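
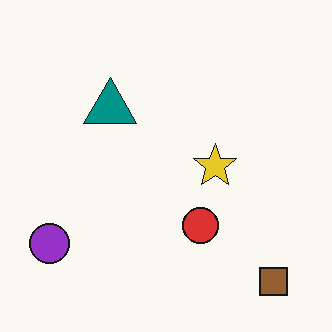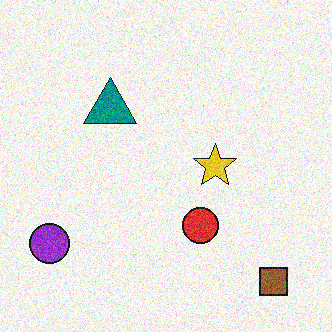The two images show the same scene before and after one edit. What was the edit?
This is the original image degraded with moderate additive noise.

Random speckle covers the whole image, including the flat background.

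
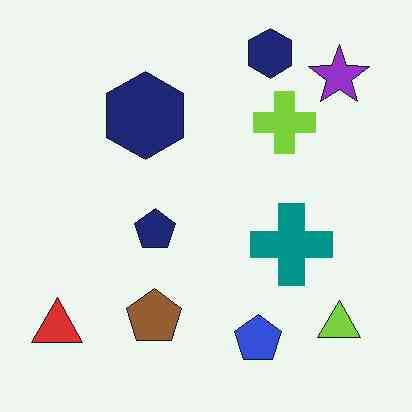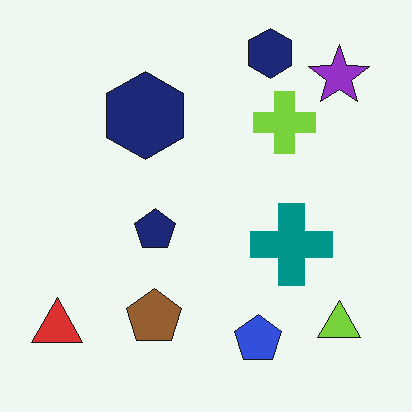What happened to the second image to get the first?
Given moderate JPEG compression.

Blocky 8×8 compression artifacts appear around shape edges and the flat background shows ringing — characteristic JPEG degradation.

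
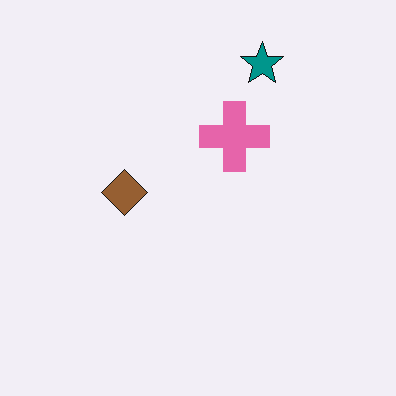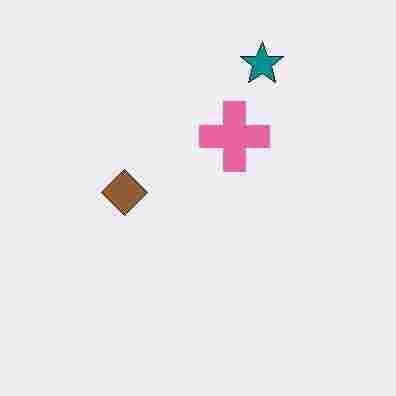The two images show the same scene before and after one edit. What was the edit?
The second image is the first degraded with heavy JPEG compression.

Blocky 8×8 compression artifacts appear around shape edges and the flat background shows ringing — characteristic JPEG degradation.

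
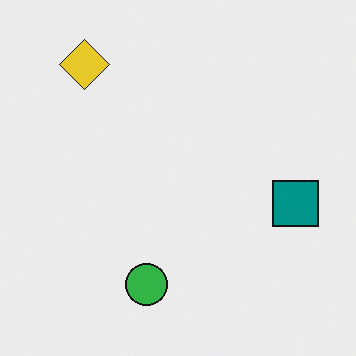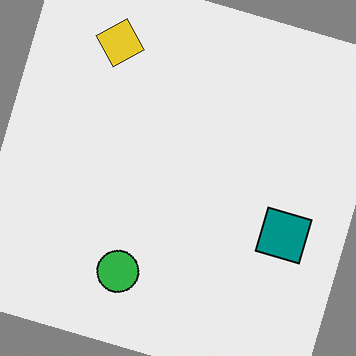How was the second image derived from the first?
It was rotated clockwise by a clearly visible amount.

Every shape is tilted by the same angle and the image corners show triangular fill wedges — a whole-image rotation by a non-right angle.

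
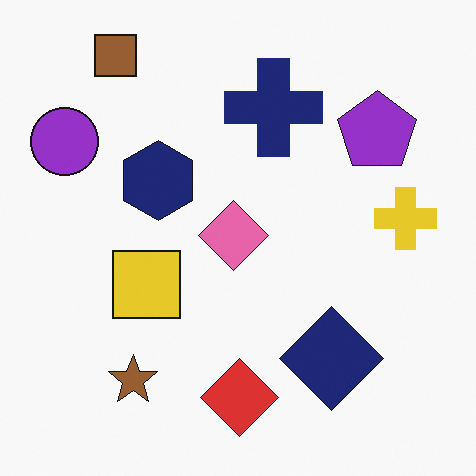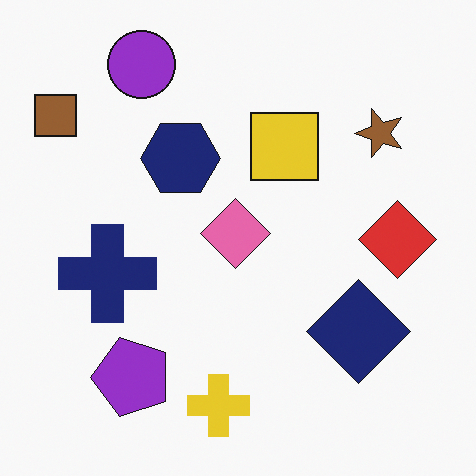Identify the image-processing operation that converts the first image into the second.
The second image is the first transposed (reflected across the top-left ↔ bottom-right diagonal).

Shapes have swapped their row and column positions — what was in the top-right is now in the bottom-left — a diagonal reflection.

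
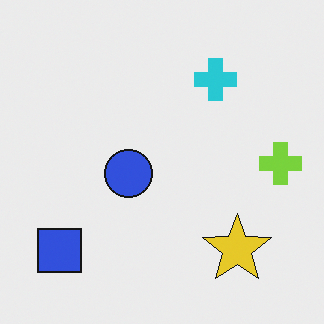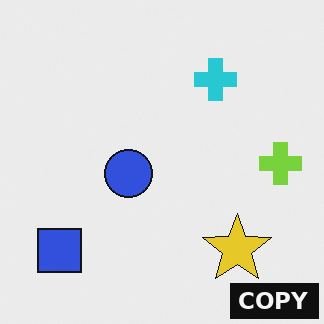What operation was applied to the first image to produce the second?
The second image is the first watermarked with the text "COPY" in the lower-right corner.

A dark label reading "COPY" appears in the lower-right corner.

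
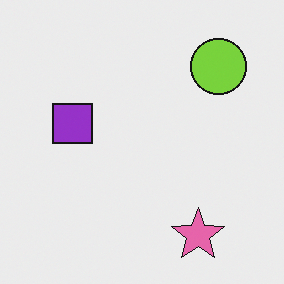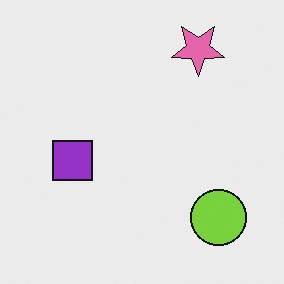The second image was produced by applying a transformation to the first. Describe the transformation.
Flipped vertically (top ↔ bottom).

The pink star is in the bottom-right of the first image and the top-right of the second — shapes on opposite sides of the horizontal midline have swapped in a mirror flip.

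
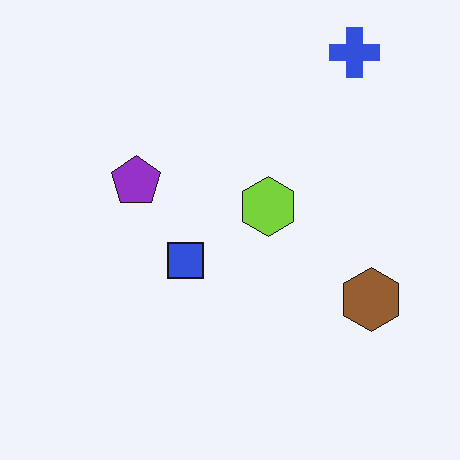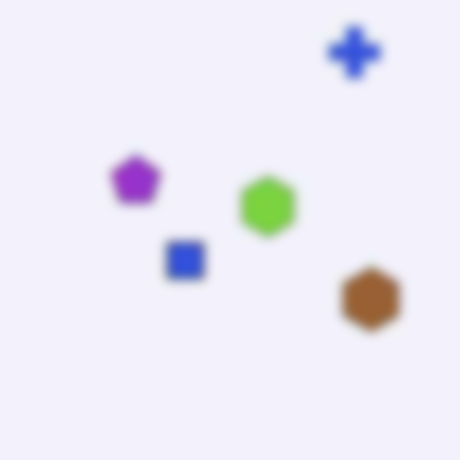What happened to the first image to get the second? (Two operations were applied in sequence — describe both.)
Heavily JPEG-compressed with obvious blocking artifacts, then strongly gaussian-blurred.

Blocky 8×8 compression artifacts appear around shape edges and the flat background shows ringing — characteristic JPEG degradation. Shape edges and outlines are uniformly softened across the whole image.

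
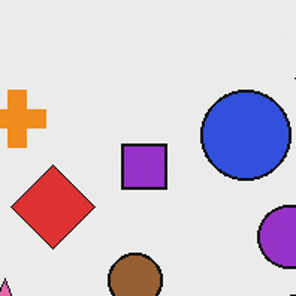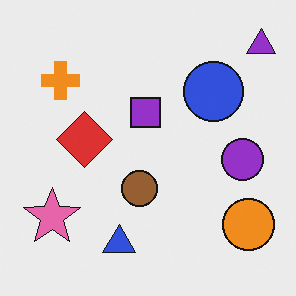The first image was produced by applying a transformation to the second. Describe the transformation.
It was cropped slightly and scaled back up.

The visible shapes are larger and the field of view is narrower; shapes near the original edges may be partly or wholly outside the frame — a crop-and-rescale.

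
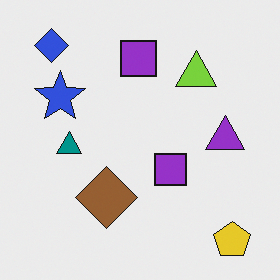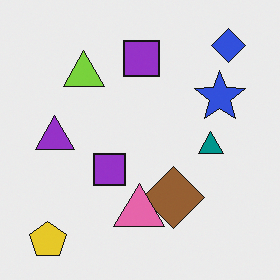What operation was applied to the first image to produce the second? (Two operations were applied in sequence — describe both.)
Flipped horizontally (left ↔ right), then overlaid with an additional pink triangle.

The yellow pentagon is in the bottom-right of the first image and the bottom-left of the second — shapes on opposite sides of the vertical midline have swapped in a mirror flip. A pink triangle appears in the second image that is absent from the first.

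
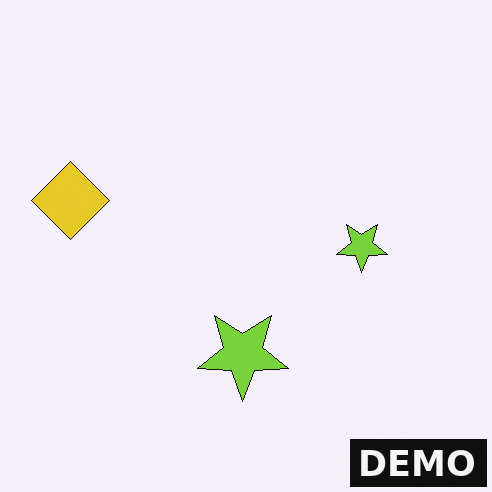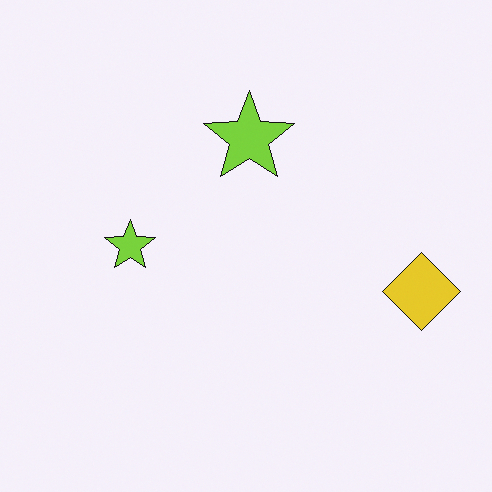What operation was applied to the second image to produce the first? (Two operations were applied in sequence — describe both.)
The first image is the second rotated 180°, then watermarked with the text "DEMO" in the lower-right corner.

The yellow diamond sits in the right of the second image and the left of the first — consistent with a whole-image 180° rotation. A dark label reading "DEMO" appears in the lower-right corner.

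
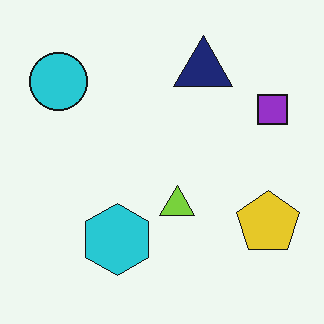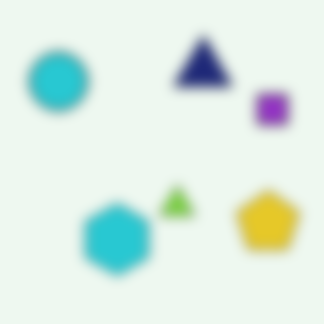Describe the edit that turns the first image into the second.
This is the original image heavily blurred.

Shape edges and outlines are uniformly softened across the whole image.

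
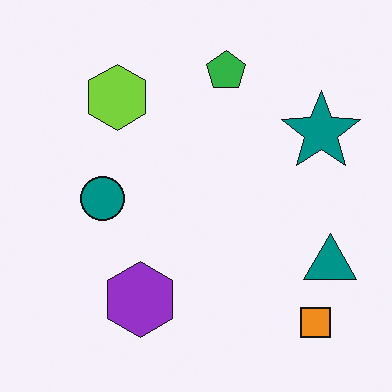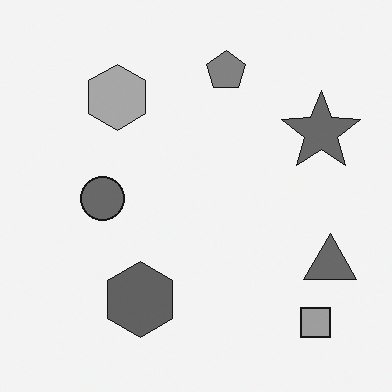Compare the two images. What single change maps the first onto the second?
Converted to grayscale.

All color is removed — every shape is now a shade of grey.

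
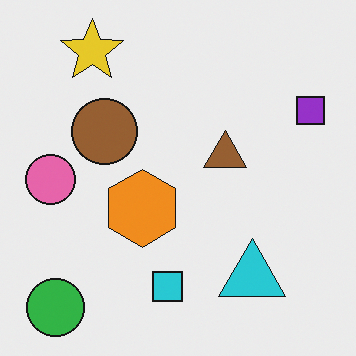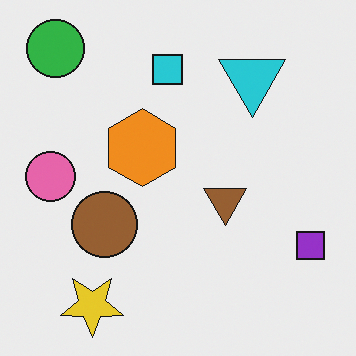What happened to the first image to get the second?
The transformation is: flipped vertically (top ↔ bottom).

The green circle is in the bottom-left of the first image and the top-left of the second — shapes on opposite sides of the horizontal midline have swapped in a mirror flip.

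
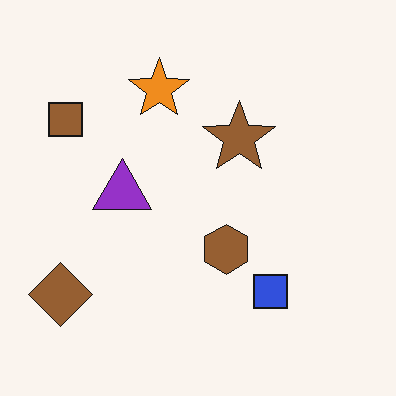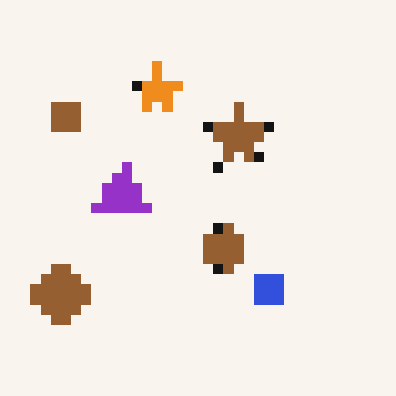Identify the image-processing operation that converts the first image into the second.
It was coarsely pixelated.

Shapes are reduced to large square blocks; fine edges and outlines are lost — a downscale-then-upscale (mosaic) effect.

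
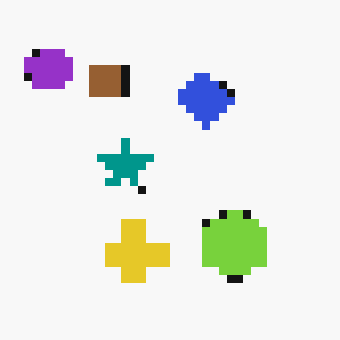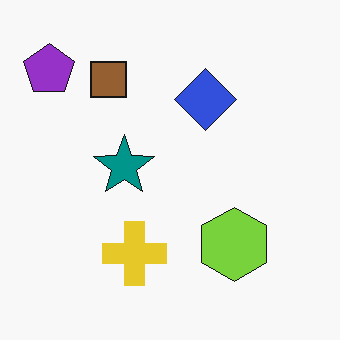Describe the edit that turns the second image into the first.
The transformation is: pixelated into visible square blocks.

Shapes are reduced to large square blocks; fine edges and outlines are lost — a downscale-then-upscale (mosaic) effect.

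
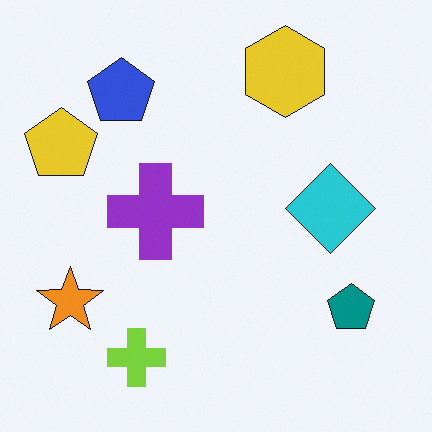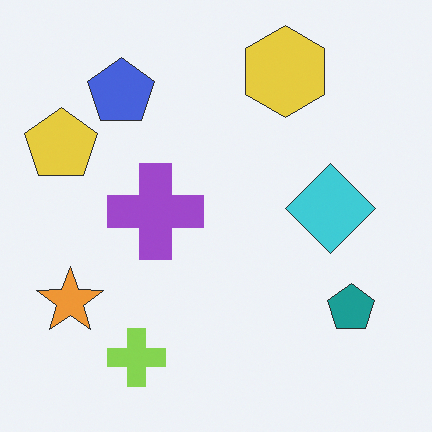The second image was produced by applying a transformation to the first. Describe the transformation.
This is the original image given slightly reduced contrast.

Tones are pushed toward mid-grey across the whole image — a global contrast change.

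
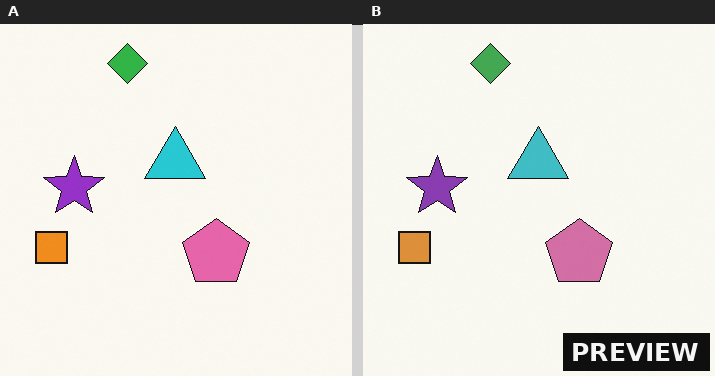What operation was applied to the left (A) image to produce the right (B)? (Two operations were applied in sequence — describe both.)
The right (B) image is the left (A) slightly desaturated, then watermarked with the text "PREVIEW" in the lower-right corner.

All colors are more muted and greyish — a global saturation change. A dark label reading "PREVIEW" appears in the lower-right corner.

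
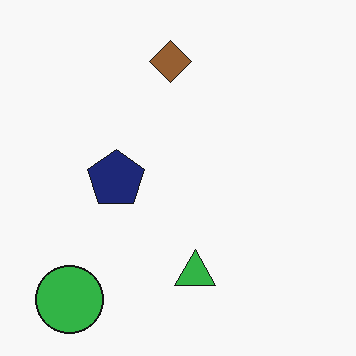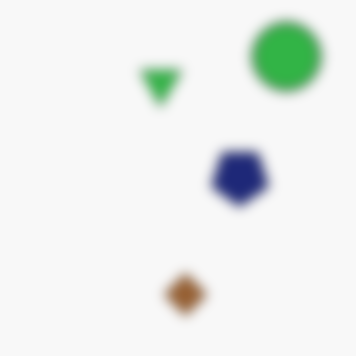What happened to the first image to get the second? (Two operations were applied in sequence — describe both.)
The image was heavily blurred, then rotated 180°.

Shape edges and outlines are uniformly softened across the whole image. The green circle sits in the bottom-left of the first image and the top-right of the second — consistent with a whole-image 180° rotation.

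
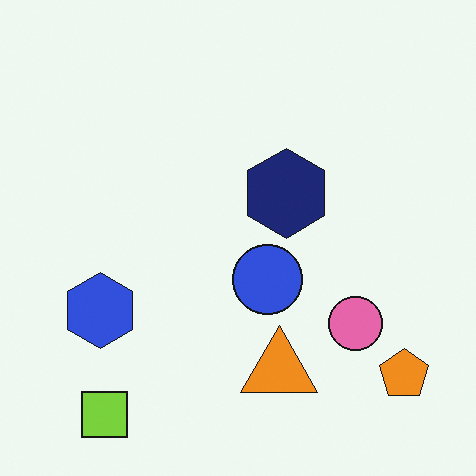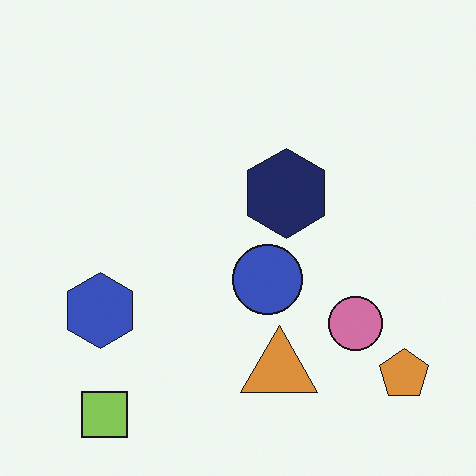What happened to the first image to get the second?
This is the original image slightly desaturated.

All colors are more muted and greyish — a global saturation change.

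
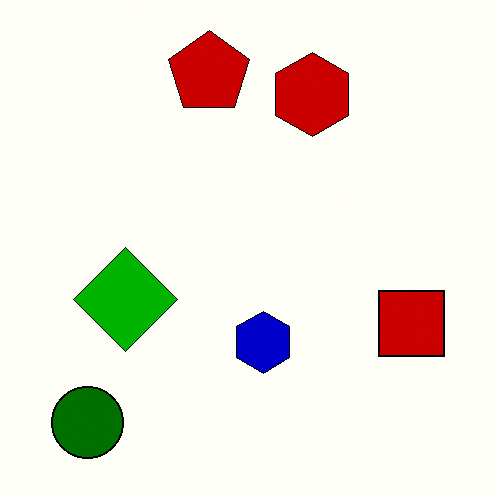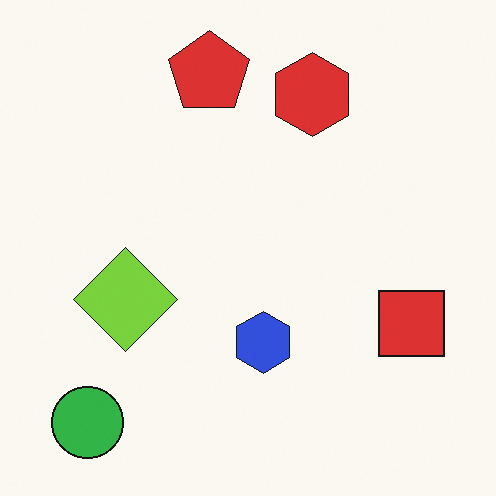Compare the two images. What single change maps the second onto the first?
Boosted in contrast.

Tones are pushed away from mid-grey across the whole image — a global contrast change.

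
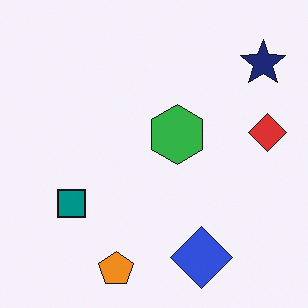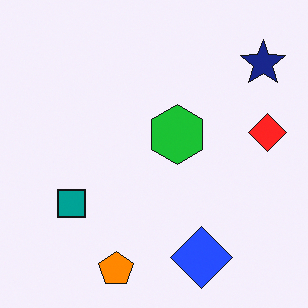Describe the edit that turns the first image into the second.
Slightly oversaturated.

All colors are more vivid — a global saturation change.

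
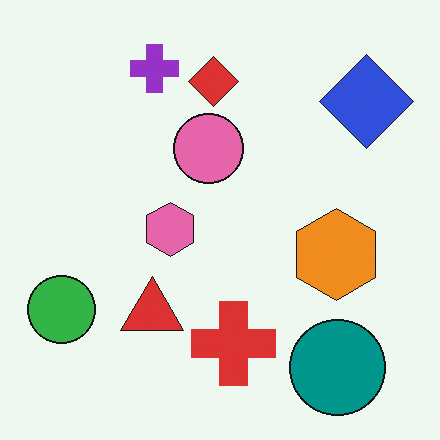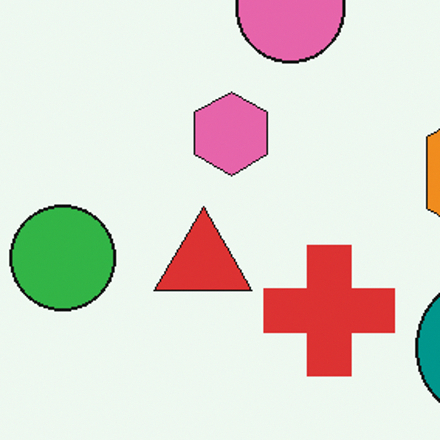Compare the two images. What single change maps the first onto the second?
The transformation is: cropped to a modestly smaller region and rescaled.

The visible shapes are larger and the field of view is narrower; shapes near the original edges may be partly or wholly outside the frame — a crop-and-rescale.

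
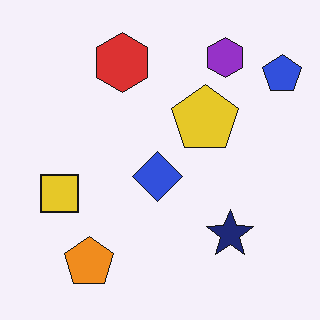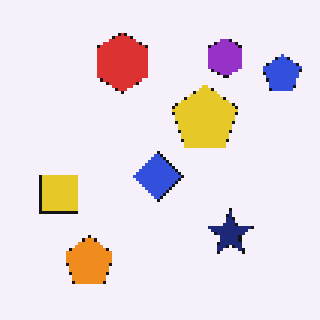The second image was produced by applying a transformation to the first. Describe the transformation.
The second image is the first mildly pixelated.

Shapes are reduced to large square blocks; fine edges and outlines are lost — a downscale-then-upscale (mosaic) effect.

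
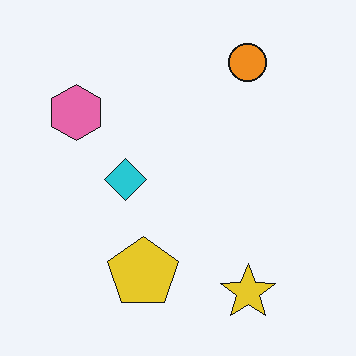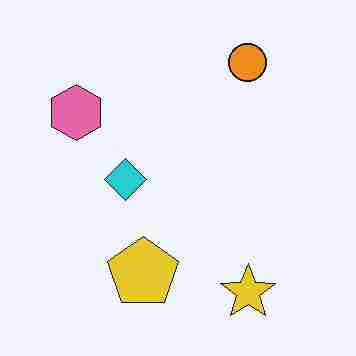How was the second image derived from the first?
It was degraded with heavy JPEG compression.

Blocky 8×8 compression artifacts appear around shape edges and the flat background shows ringing — characteristic JPEG degradation.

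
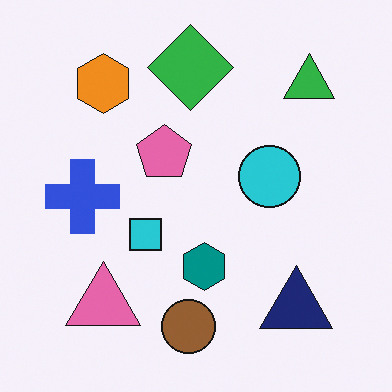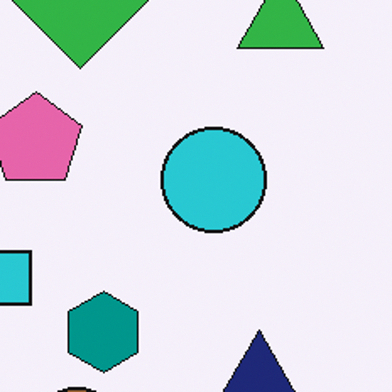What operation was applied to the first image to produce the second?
It was cropped to a noticeably smaller region and rescaled.

The visible shapes are larger and the field of view is narrower; shapes near the original edges may be partly or wholly outside the frame — a crop-and-rescale.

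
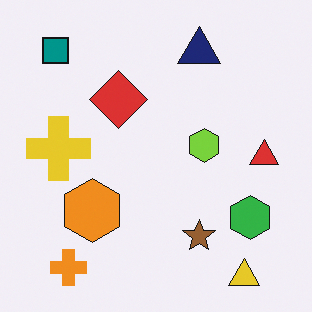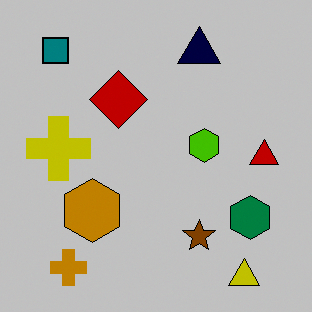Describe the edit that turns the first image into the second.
Heavily posterized to just a handful of flat colors.

Each flat color has snapped to a coarser quantized level — most visibly, the near-white background has dropped to a flat grey.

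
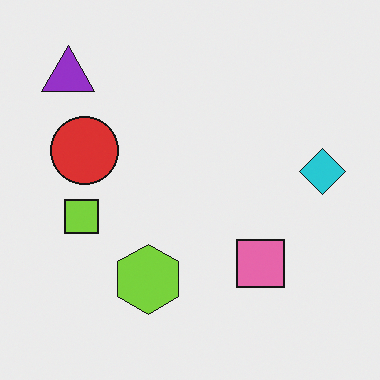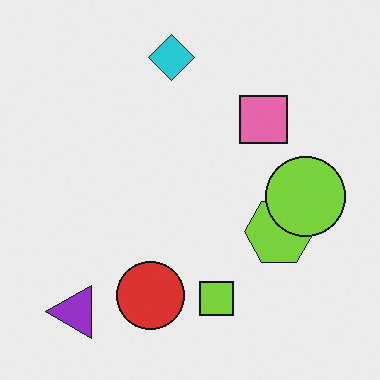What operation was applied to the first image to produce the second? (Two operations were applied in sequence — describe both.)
It was rotated 90° counter-clockwise, then overlaid with an additional lime circle.

The purple triangle sits in the top-left of the first image and the bottom-left of the second — consistent with a whole-image 90° counter-clockwise rotation. A lime circle appears in the second image that is absent from the first.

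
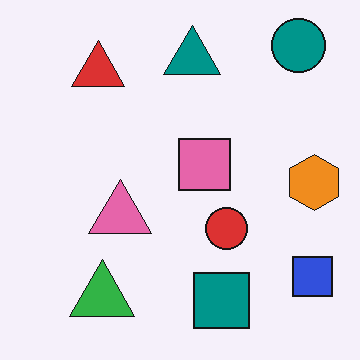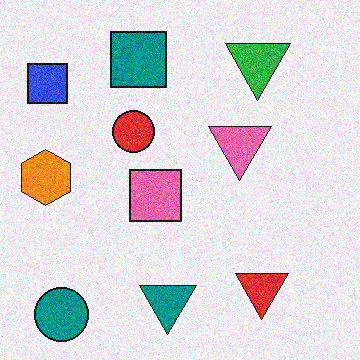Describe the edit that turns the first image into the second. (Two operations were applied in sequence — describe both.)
This is the original image rotated 180°, then degraded with visible gaussian noise.

The teal circle sits in the top-right of the first image and the bottom-left of the second — consistent with a whole-image 180° rotation. Random speckle covers the whole image, including the flat background.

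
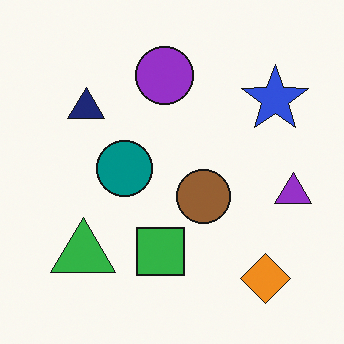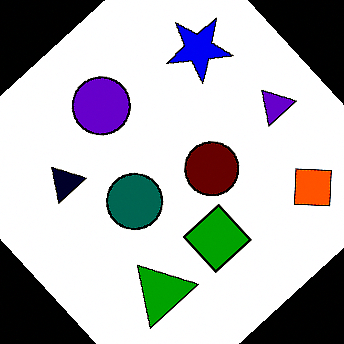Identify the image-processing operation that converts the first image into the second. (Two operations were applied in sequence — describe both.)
It was rotated counter-clockwise by a large amount — several tens of degrees, then given much higher contrast.

Every shape is tilted by the same angle and the image corners show triangular fill wedges — a whole-image rotation by a non-right angle. Tones are pushed away from mid-grey across the whole image — a global contrast change.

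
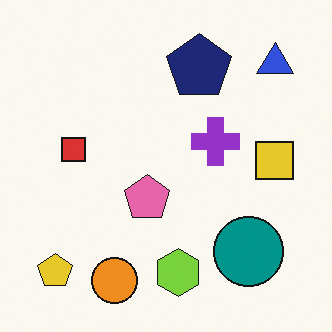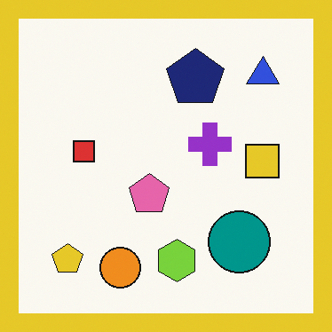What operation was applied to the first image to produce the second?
It was framed with a yellow border.

A solid yellow frame runs around the edge of the second image, with the content slightly shrunk inside it.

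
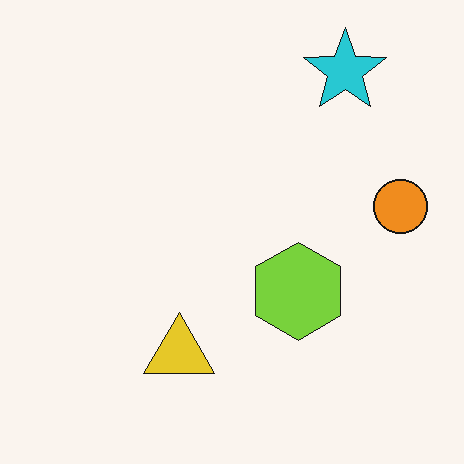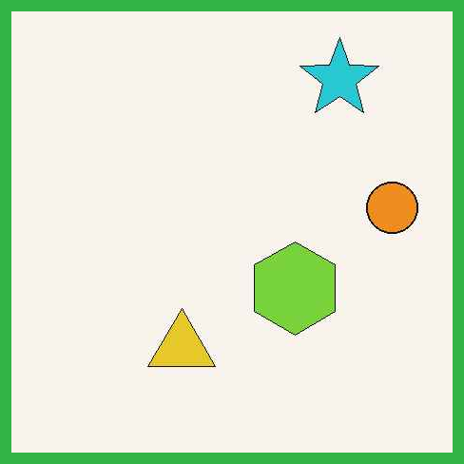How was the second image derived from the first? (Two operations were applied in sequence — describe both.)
It was JPEG-compressed with visible artifacts, then framed with a green border.

Blocky 8×8 compression artifacts appear around shape edges and the flat background shows ringing — characteristic JPEG degradation. A solid green frame runs around the edge of the second image, with the content slightly shrunk inside it.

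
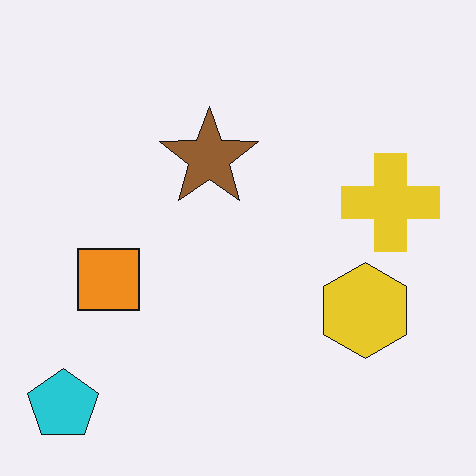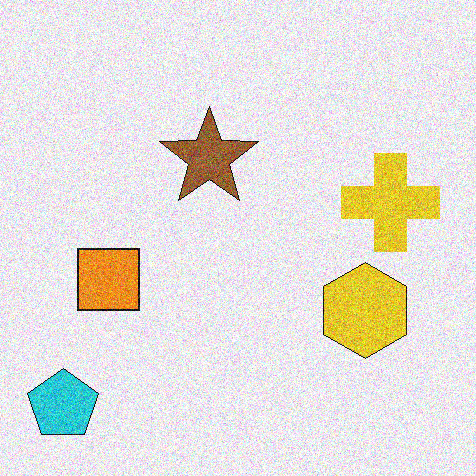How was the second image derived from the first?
The transformation is: degraded with heavy additive noise.

Random speckle covers the whole image, including the flat background.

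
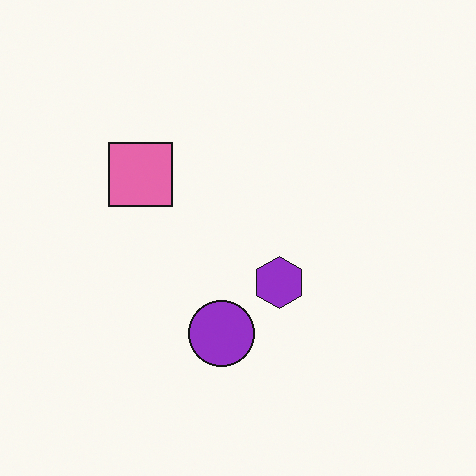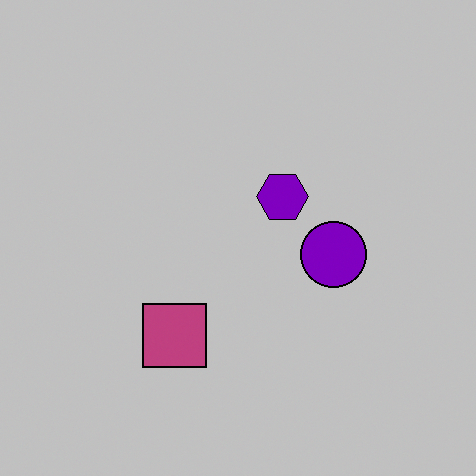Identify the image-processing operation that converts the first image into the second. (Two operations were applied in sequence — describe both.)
The transformation is: rotated 90° counter-clockwise, then heavily posterized to just a handful of flat colors.

The pink square sits in the left of the first image and the bottom of the second — consistent with a whole-image 90° counter-clockwise rotation. Each flat color has snapped to a coarser quantized level — most visibly, the near-white background has dropped to a flat grey.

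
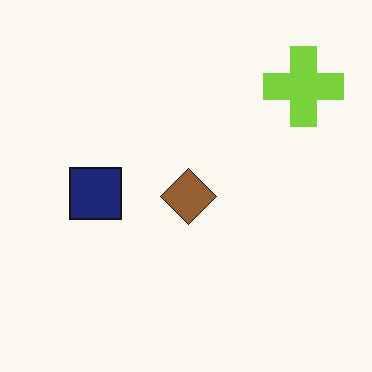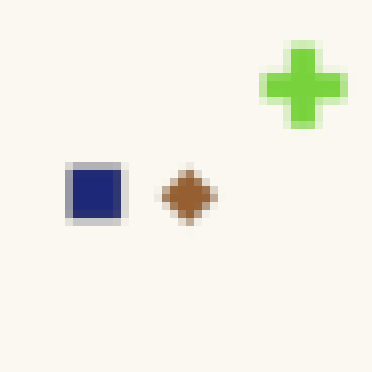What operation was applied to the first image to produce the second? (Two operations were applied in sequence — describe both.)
The image was noticeably gaussian-blurred, then pixelated into visible square blocks.

Shape edges and outlines are uniformly softened across the whole image. Shapes are reduced to large square blocks; fine edges and outlines are lost — a downscale-then-upscale (mosaic) effect.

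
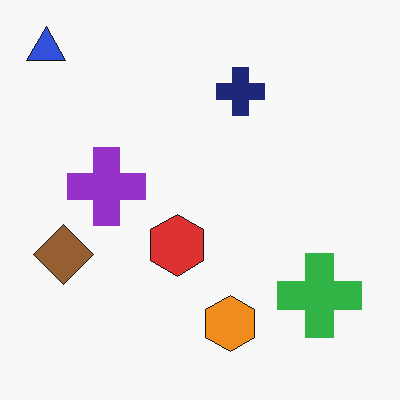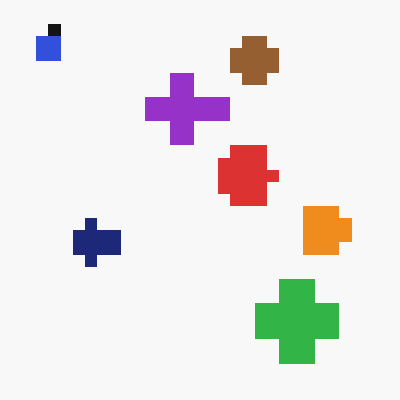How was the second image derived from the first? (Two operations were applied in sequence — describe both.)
It was transposed (reflected across the top-left ↔ bottom-right diagonal), then coarsely pixelated.

Shapes have swapped their row and column positions — what was in the top-right is now in the bottom-left — a diagonal reflection. Shapes are reduced to large square blocks; fine edges and outlines are lost — a downscale-then-upscale (mosaic) effect.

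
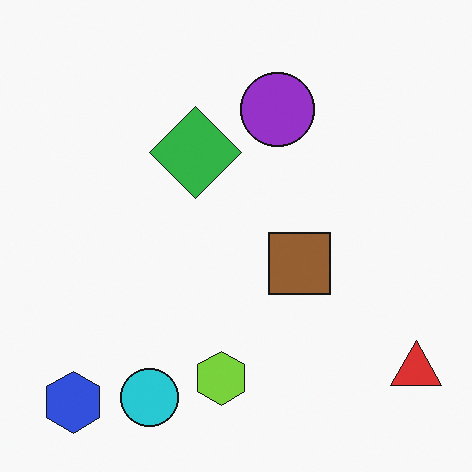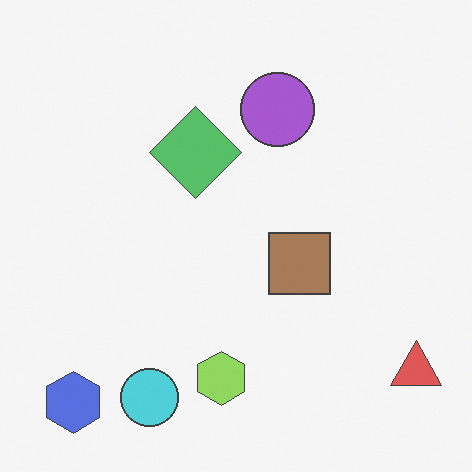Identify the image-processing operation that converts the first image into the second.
The transformation is: given slightly reduced contrast.

Tones are pushed toward mid-grey across the whole image — a global contrast change.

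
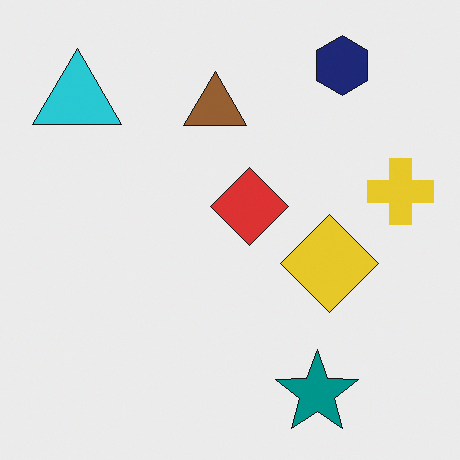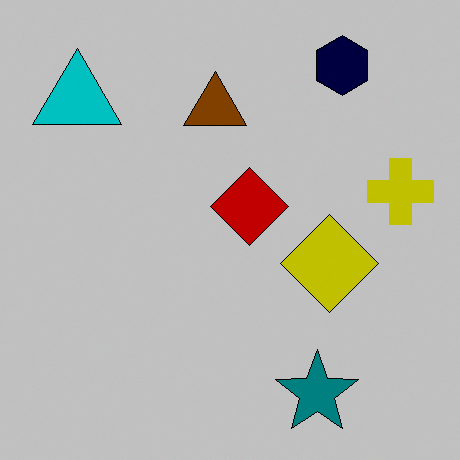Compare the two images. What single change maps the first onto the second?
Heavily posterized to just a handful of flat colors.

Each flat color has snapped to a coarser quantized level — most visibly, the near-white background has dropped to a flat grey.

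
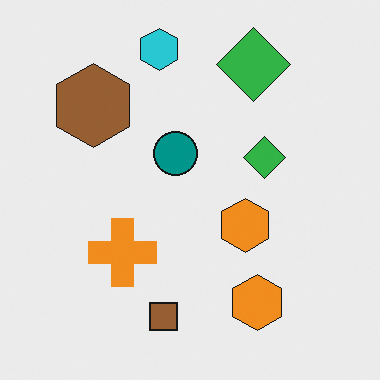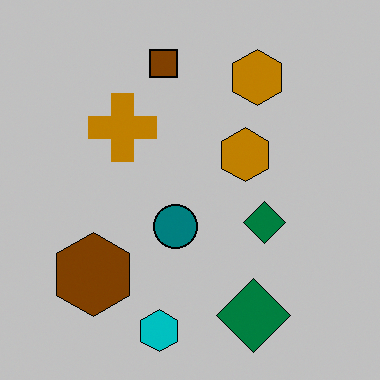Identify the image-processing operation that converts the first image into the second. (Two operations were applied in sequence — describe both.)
The second image is the first aggressively posterized, then flipped vertically (top ↔ bottom).

Each flat color has snapped to a coarser quantized level — most visibly, the near-white background has dropped to a flat grey. The cyan hexagon is in the top of the first image and the bottom of the second — shapes on opposite sides of the horizontal midline have swapped in a mirror flip.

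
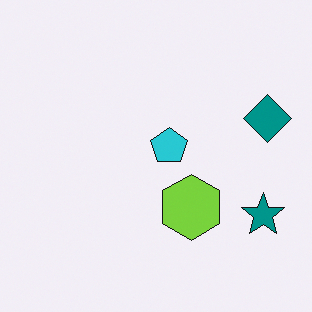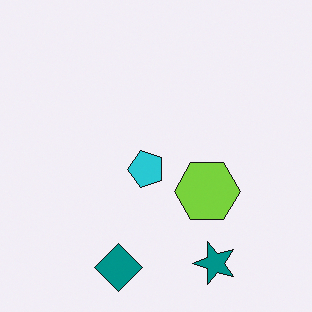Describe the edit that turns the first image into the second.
The second image is the first transposed (reflected across the top-left ↔ bottom-right diagonal).

Shapes have swapped their row and column positions — what was in the top-right is now in the bottom-left — a diagonal reflection.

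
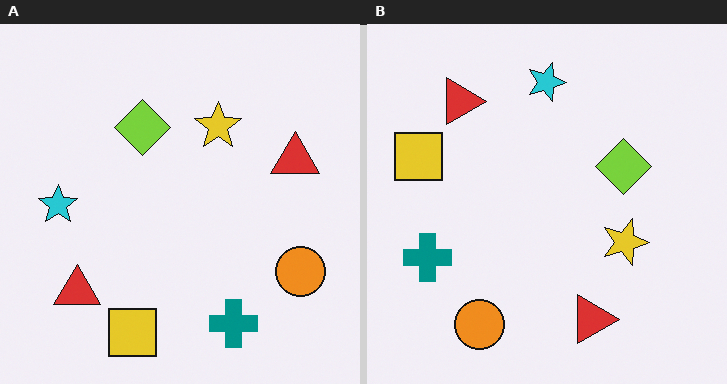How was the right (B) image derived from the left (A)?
This is the original image rotated 90° clockwise.

The orange circle sits in the bottom-right of the left (A) image and the bottom-left of the right (B) — consistent with a whole-image 90° clockwise rotation.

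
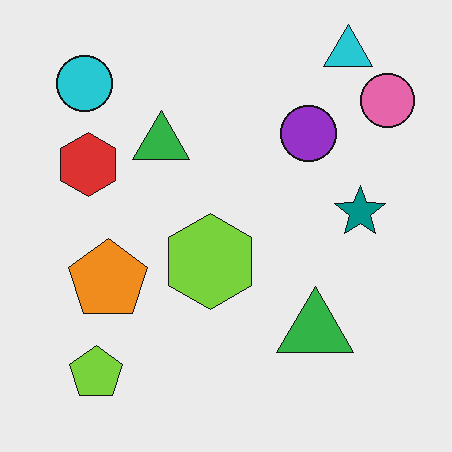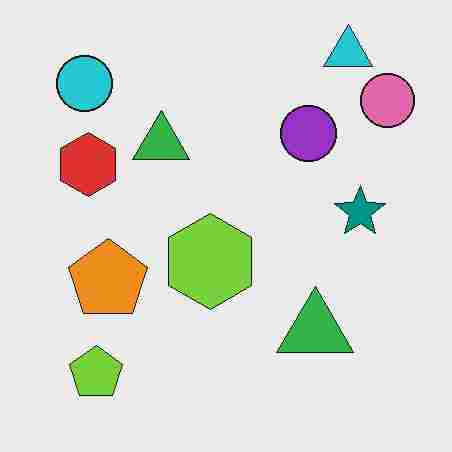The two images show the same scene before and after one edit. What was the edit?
The second image is the first heavily JPEG-compressed with obvious blocking artifacts.

Blocky 8×8 compression artifacts appear around shape edges and the flat background shows ringing — characteristic JPEG degradation.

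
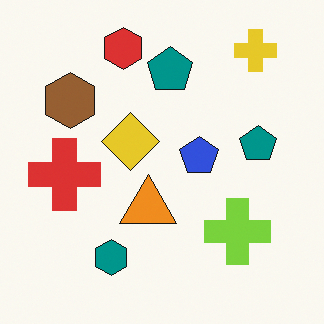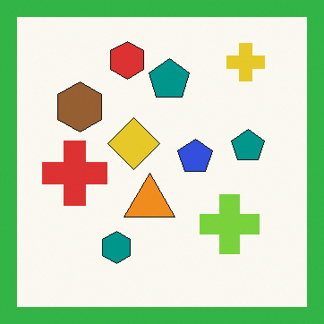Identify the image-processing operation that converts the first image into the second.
The transformation is: framed with a green border.

A solid green frame runs around the edge of the second image, with the content slightly shrunk inside it.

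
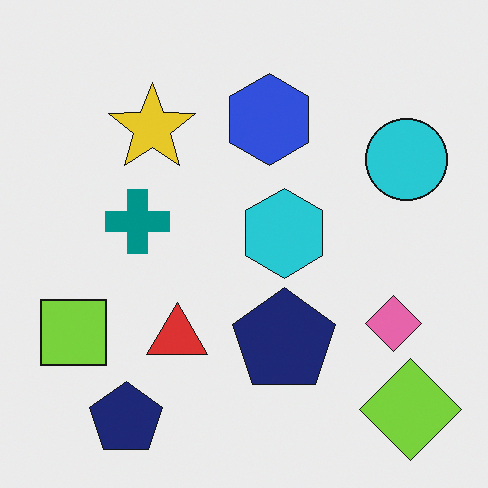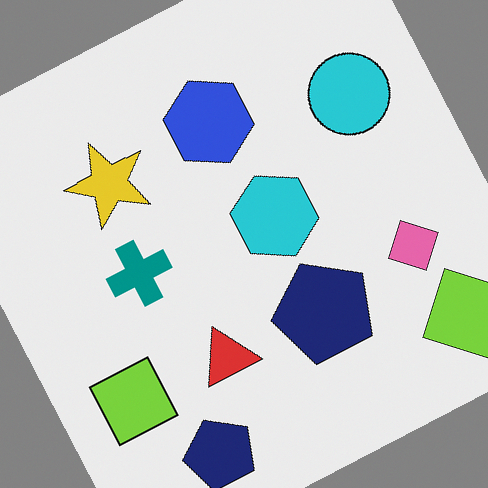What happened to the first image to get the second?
The image was rotated counter-clockwise by a moderate amount.

Every shape is tilted by the same angle and the image corners show triangular fill wedges — a whole-image rotation by a non-right angle.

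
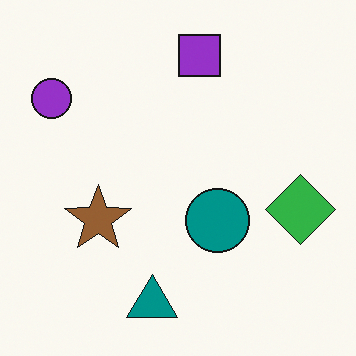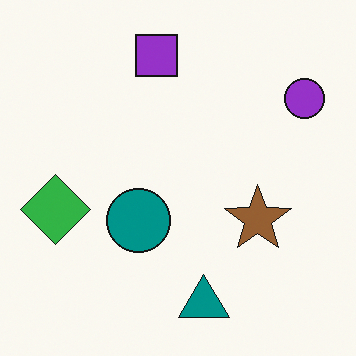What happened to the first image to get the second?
The transformation is: flipped horizontally (left ↔ right).

The purple circle is in the top-left of the first image and the top-right of the second — shapes on opposite sides of the vertical midline have swapped in a mirror flip.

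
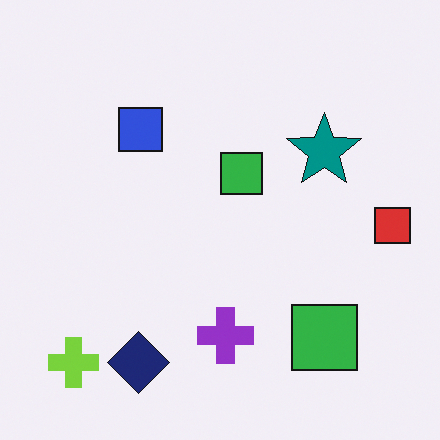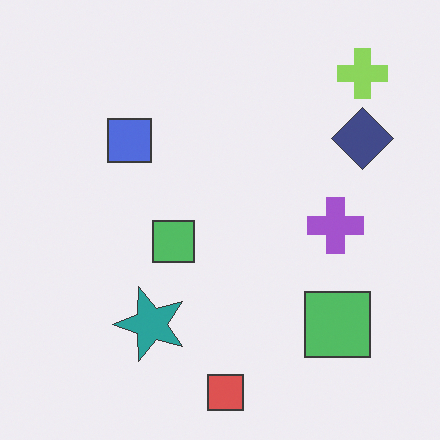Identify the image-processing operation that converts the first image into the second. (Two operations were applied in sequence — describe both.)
The second image is the first given slightly reduced contrast, then transposed (reflected across the top-left ↔ bottom-right diagonal).

Tones are pushed toward mid-grey across the whole image — a global contrast change. Shapes have swapped their row and column positions — what was in the top-right is now in the bottom-left — a diagonal reflection.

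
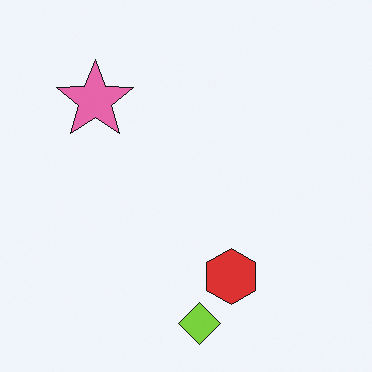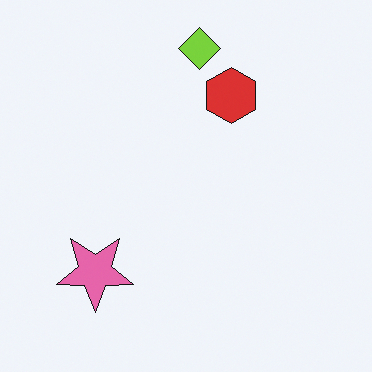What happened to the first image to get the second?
It was flipped vertically (top ↔ bottom).

The lime diamond is in the bottom of the first image and the top of the second — shapes on opposite sides of the horizontal midline have swapped in a mirror flip.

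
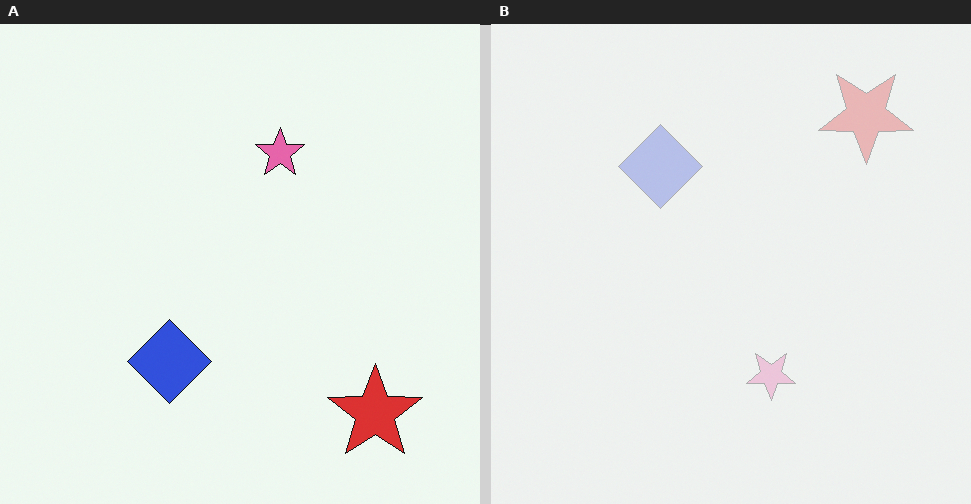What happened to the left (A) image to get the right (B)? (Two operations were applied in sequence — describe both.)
It was flipped vertically (top ↔ bottom), then washed out (contrast reduced).

The red star is in the bottom-right of the left (A) image and the top-right of the right (B) — shapes on opposite sides of the horizontal midline have swapped in a mirror flip. Tones are pushed toward mid-grey across the whole image — a global contrast change.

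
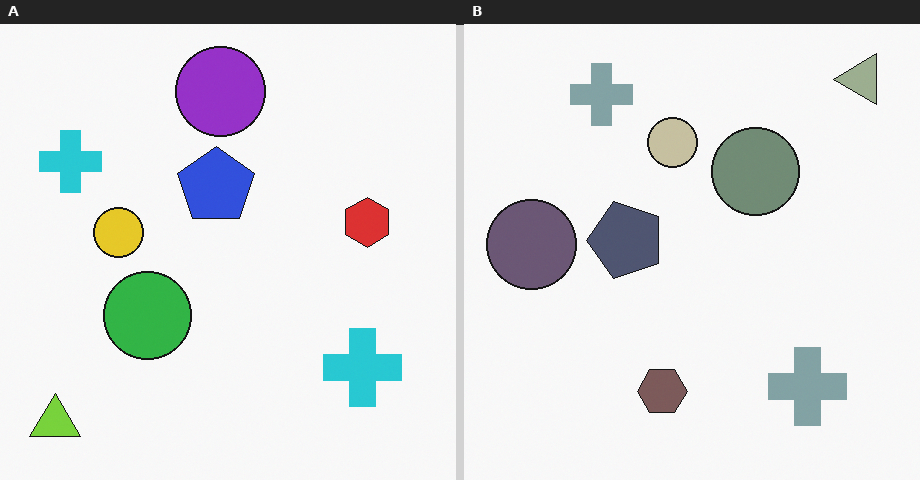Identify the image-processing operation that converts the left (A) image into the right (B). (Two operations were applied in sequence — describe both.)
The image was made much more muted (saturation change), then transposed (reflected across the top-left ↔ bottom-right diagonal).

All colors are more muted and greyish — a global saturation change. Shapes have swapped their row and column positions — what was in the top-right is now in the bottom-left — a diagonal reflection.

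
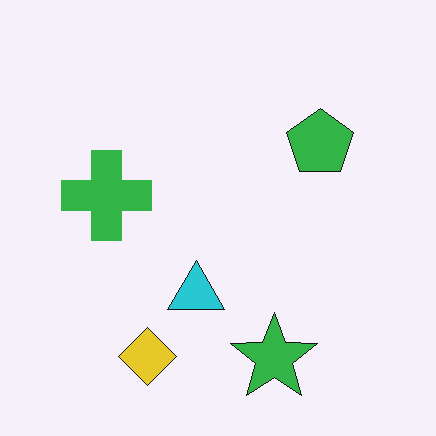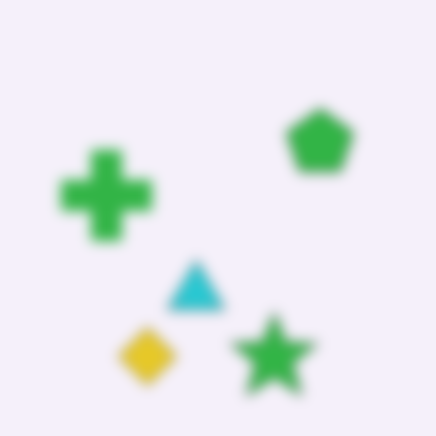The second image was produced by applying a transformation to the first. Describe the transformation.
This is the original image strongly gaussian-blurred.

Shape edges and outlines are uniformly softened across the whole image.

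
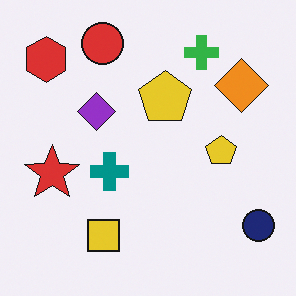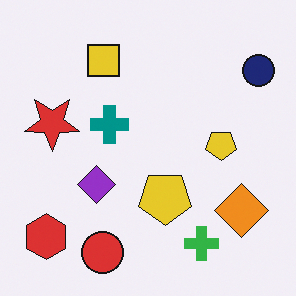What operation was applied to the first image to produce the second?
The second image is the first flipped vertically (top ↔ bottom).

The red circle is in the top of the first image and the bottom of the second — shapes on opposite sides of the horizontal midline have swapped in a mirror flip.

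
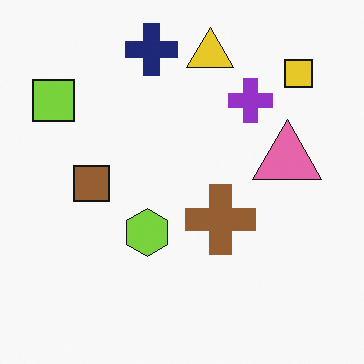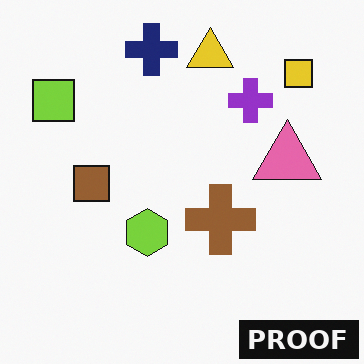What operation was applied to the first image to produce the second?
It was watermarked with the text "PROOF" in the lower-right corner.

A dark label reading "PROOF" appears in the lower-right corner.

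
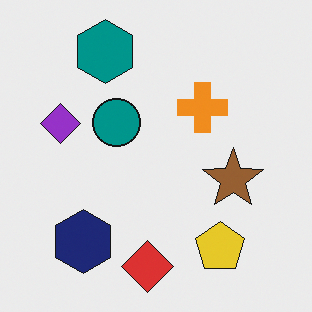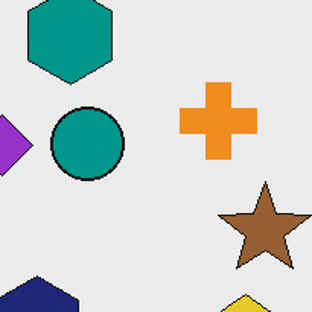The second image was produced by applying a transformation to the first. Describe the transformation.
The second image is the first cropped to a modestly smaller region and rescaled.

The visible shapes are larger and the field of view is narrower; shapes near the original edges may be partly or wholly outside the frame — a crop-and-rescale.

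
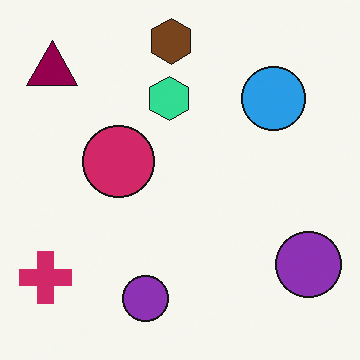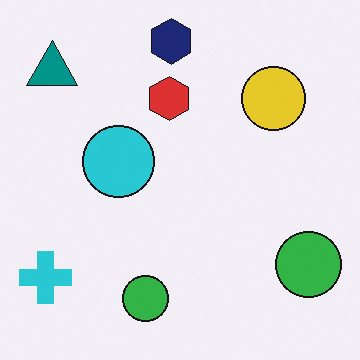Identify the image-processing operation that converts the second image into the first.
The first image is the second hue-shifted by a moderate amount.

Every shape's color has rotated by the same amount around the hue wheel — a uniform hue shift.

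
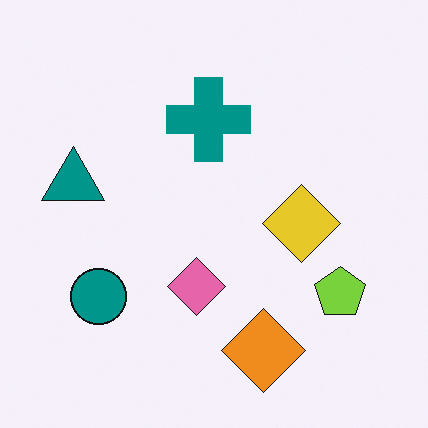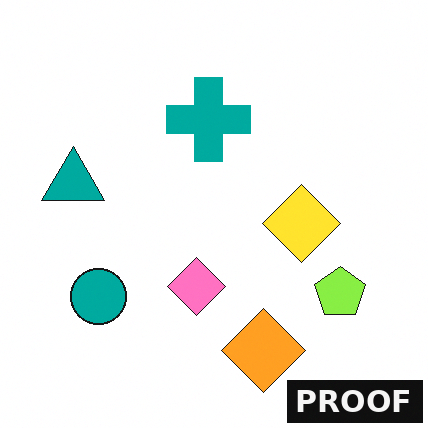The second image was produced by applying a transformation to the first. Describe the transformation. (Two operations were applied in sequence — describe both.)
It was slightly brightened, then watermarked with the text "PROOF" in the lower-right corner.

Every pixel — background and shapes alike — is uniformly brightened. A dark label reading "PROOF" appears in the lower-right corner.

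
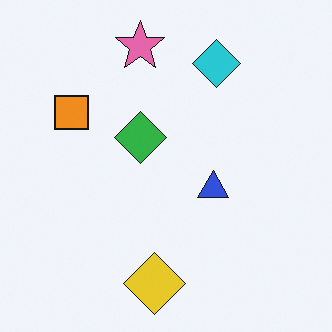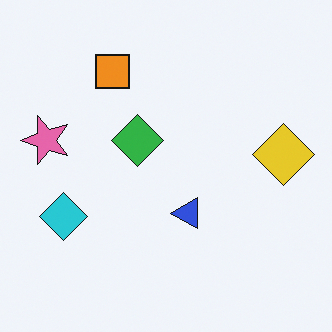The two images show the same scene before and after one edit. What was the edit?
This is the original image transposed (reflected across the top-left ↔ bottom-right diagonal).

Shapes have swapped their row and column positions — what was in the top-right is now in the bottom-left — a diagonal reflection.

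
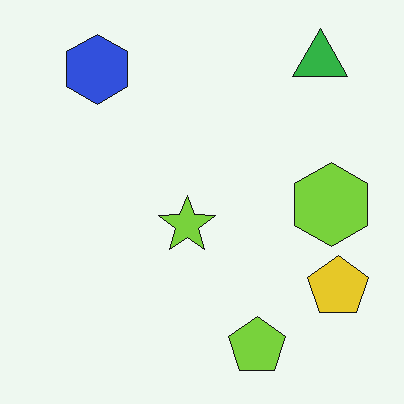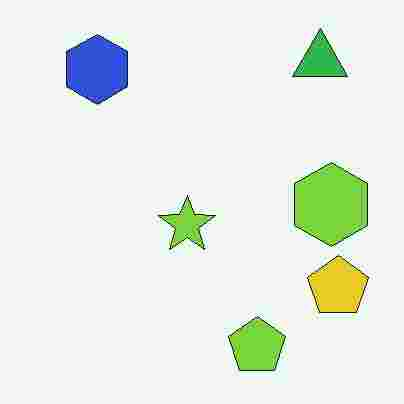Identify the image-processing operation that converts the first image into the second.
The transformation is: heavily JPEG-compressed with obvious blocking artifacts.

Blocky 8×8 compression artifacts appear around shape edges and the flat background shows ringing — characteristic JPEG degradation.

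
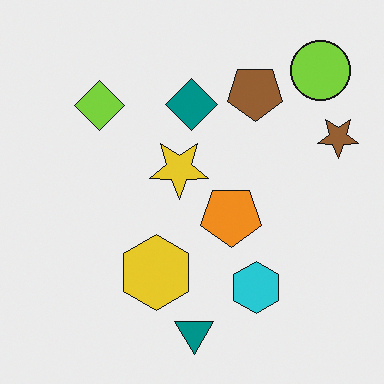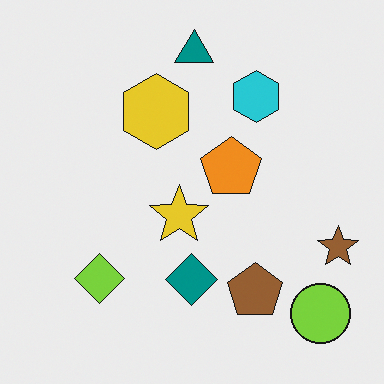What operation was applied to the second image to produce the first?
The image was flipped vertically (top ↔ bottom).

The teal triangle is in the top of the second image and the bottom of the first — shapes on opposite sides of the horizontal midline have swapped in a mirror flip.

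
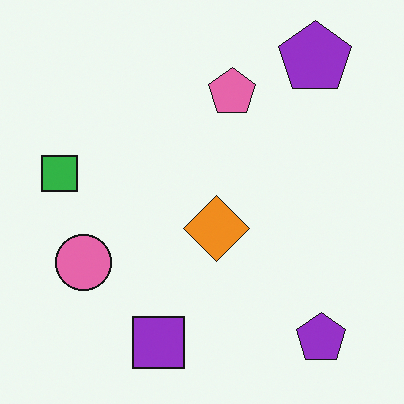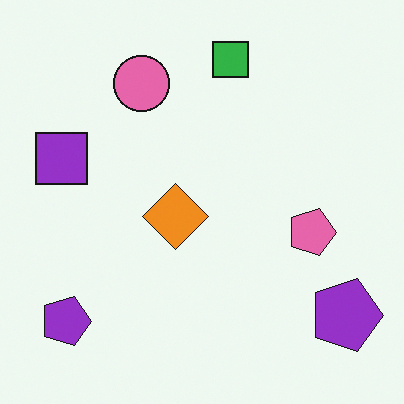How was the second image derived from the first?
This is the original image rotated 90° clockwise.

The purple square sits in the bottom of the first image and the left of the second — consistent with a whole-image 90° clockwise rotation.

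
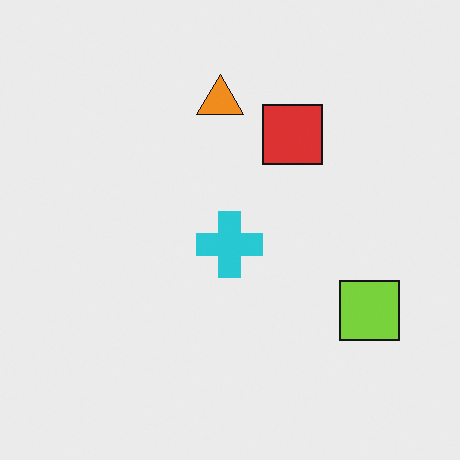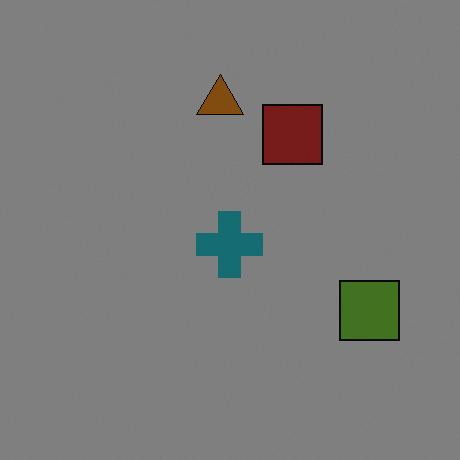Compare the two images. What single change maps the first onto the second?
This is the original image substantially darkened.

Every pixel — background and shapes alike — is uniformly darkened.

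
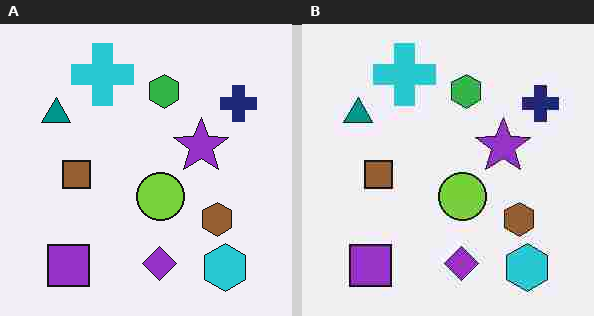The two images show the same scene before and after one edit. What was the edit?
The transformation is: heavily JPEG-compressed with obvious blocking artifacts.

Blocky 8×8 compression artifacts appear around shape edges and the flat background shows ringing — characteristic JPEG degradation.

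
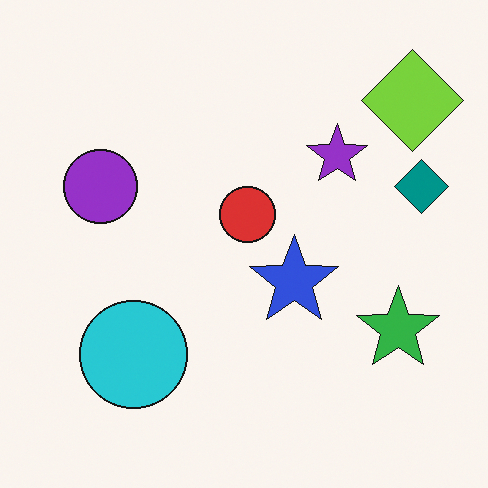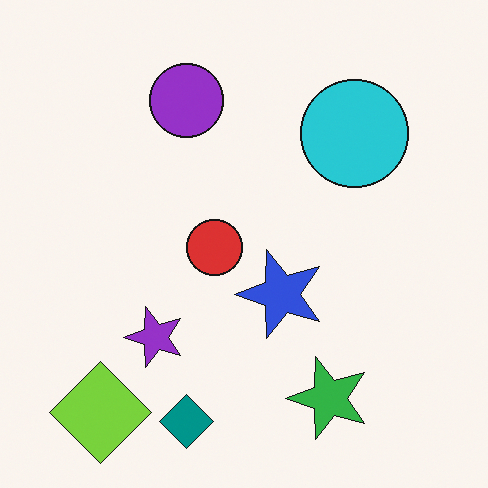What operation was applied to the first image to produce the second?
The second image is the first transposed (reflected across the top-left ↔ bottom-right diagonal).

Shapes have swapped their row and column positions — what was in the top-right is now in the bottom-left — a diagonal reflection.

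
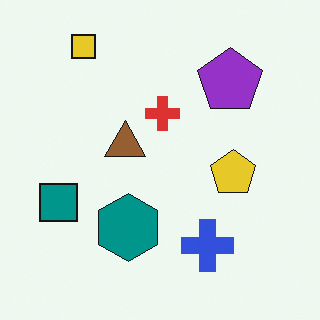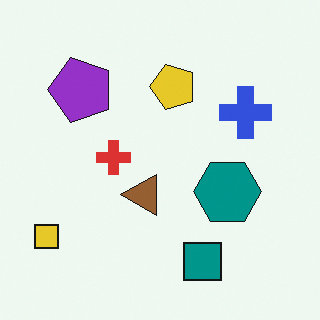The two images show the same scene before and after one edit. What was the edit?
This is the original image rotated 90° counter-clockwise.

The yellow square sits in the top-left of the first image and the bottom-left of the second — consistent with a whole-image 90° counter-clockwise rotation.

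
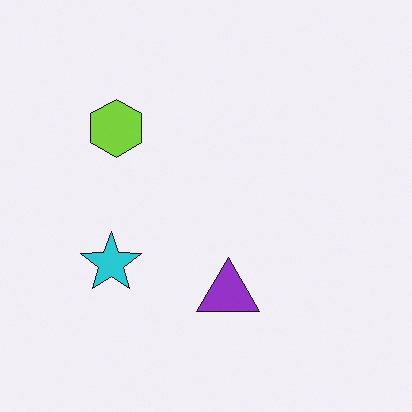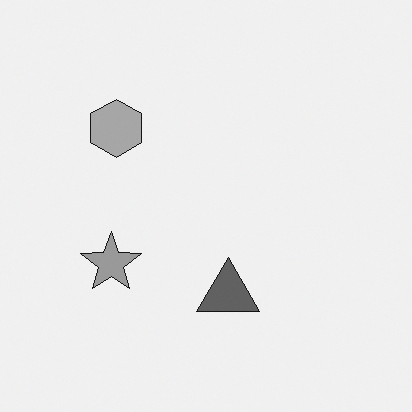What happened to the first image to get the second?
The image was converted to grayscale.

All color is removed — every shape is now a shade of grey.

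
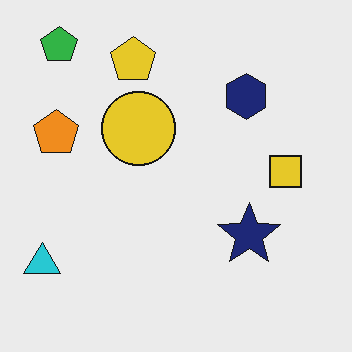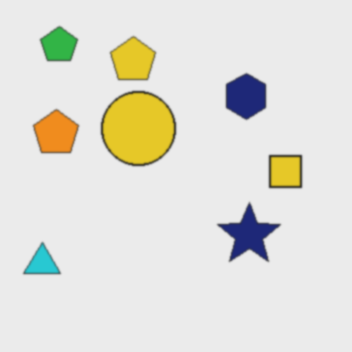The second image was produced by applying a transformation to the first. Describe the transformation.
Slightly softened.

Shape edges and outlines are uniformly softened across the whole image.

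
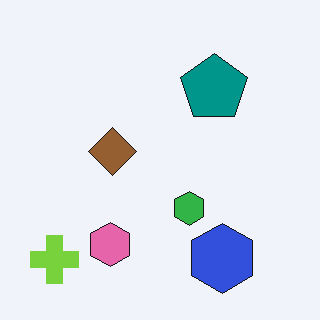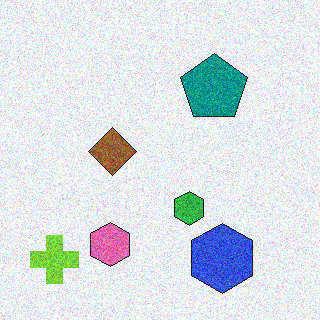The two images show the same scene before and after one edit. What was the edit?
It was degraded with moderate additive noise.

Random speckle covers the whole image, including the flat background.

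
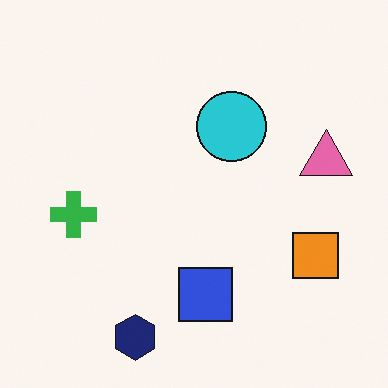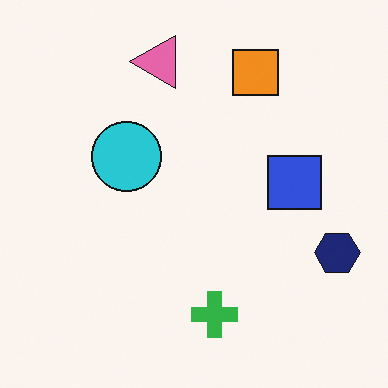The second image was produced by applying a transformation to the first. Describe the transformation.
The second image is the first rotated 90° counter-clockwise.

The navy hexagon sits in the bottom of the first image and the right of the second — consistent with a whole-image 90° counter-clockwise rotation.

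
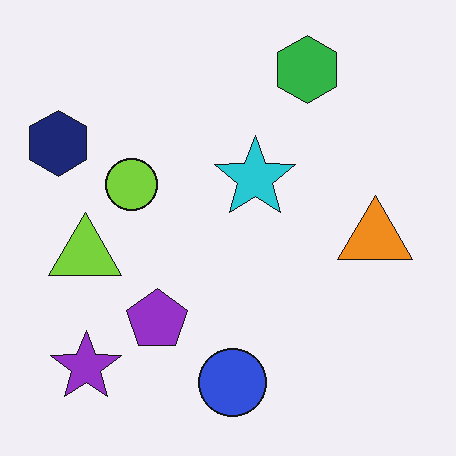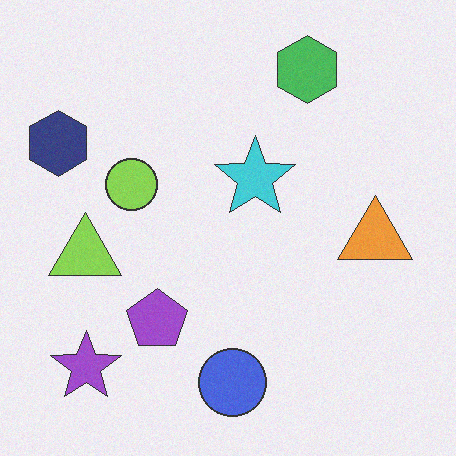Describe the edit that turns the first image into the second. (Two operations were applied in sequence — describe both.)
This is the original image degraded with subtle gaussian noise, then given slightly reduced contrast.

Random speckle covers the whole image, including the flat background. Tones are pushed toward mid-grey across the whole image — a global contrast change.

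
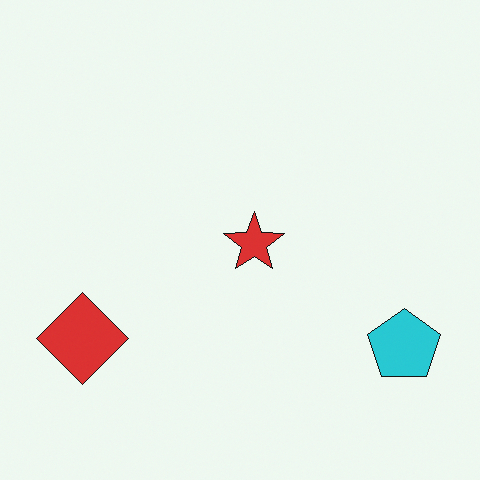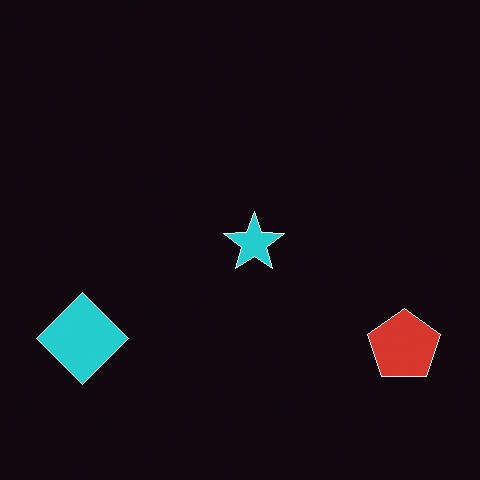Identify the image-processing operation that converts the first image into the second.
It was color-inverted (negative).

The light background has become dark and every shape's color is its complement — a photographic negative.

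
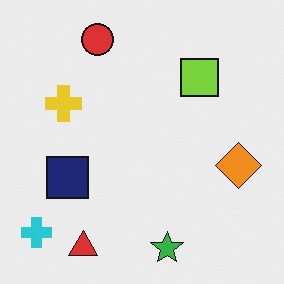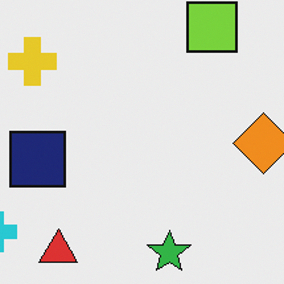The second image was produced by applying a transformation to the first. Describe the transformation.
The second image is the first cropped to a modestly smaller region and rescaled.

The visible shapes are larger and the field of view is narrower; shapes near the original edges may be partly or wholly outside the frame — a crop-and-rescale.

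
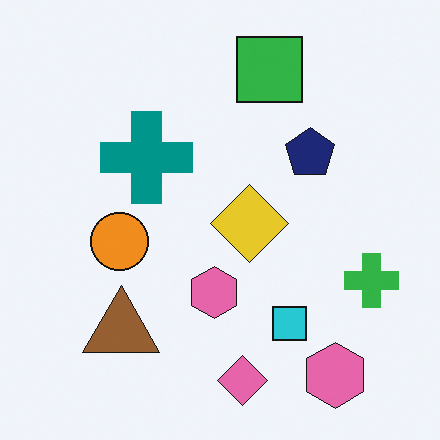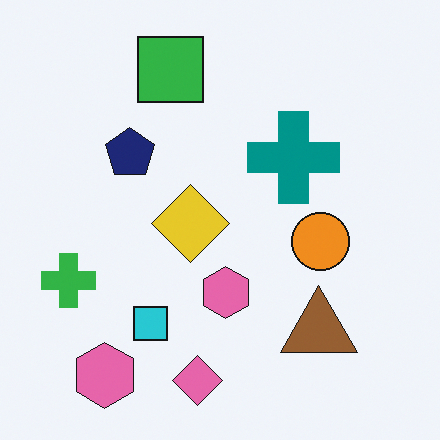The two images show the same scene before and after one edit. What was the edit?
The image was flipped horizontally (left ↔ right).

The green cross is in the right of the first image and the left of the second — shapes on opposite sides of the vertical midline have swapped in a mirror flip.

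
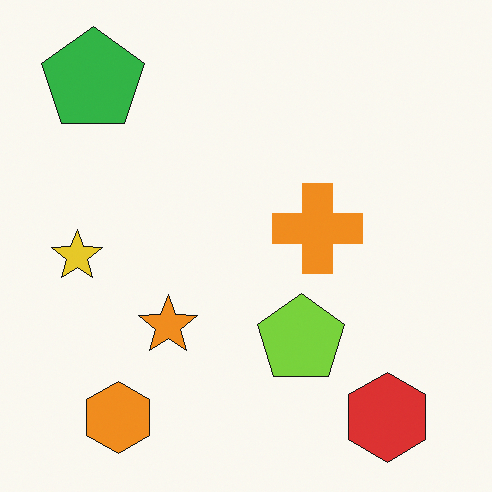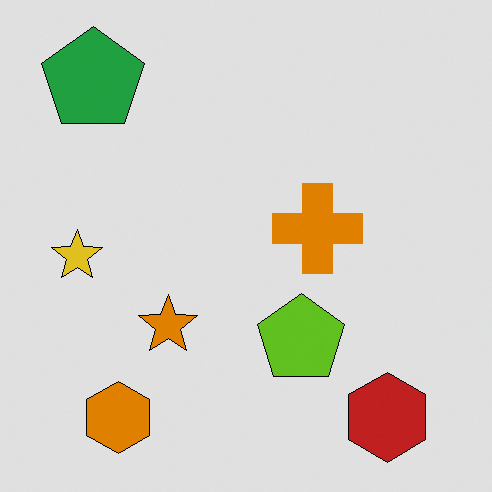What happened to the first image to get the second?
The transformation is: posterized to a reduced palette.

Each flat color has snapped to a coarser quantized level — most visibly, the near-white background has dropped to a flat grey.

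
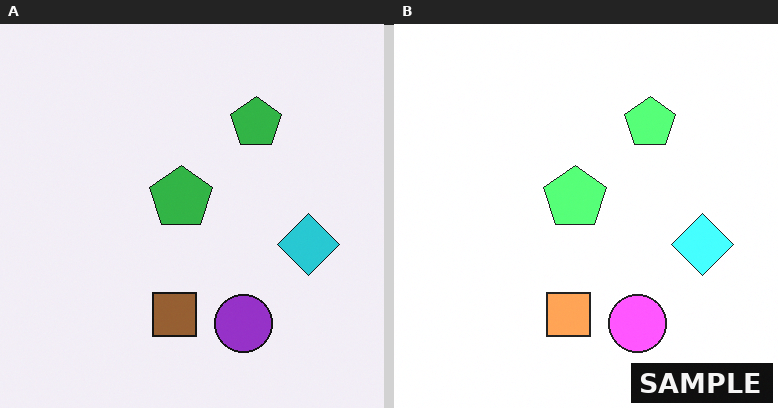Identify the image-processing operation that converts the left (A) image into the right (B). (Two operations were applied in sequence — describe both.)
The image was noticeably brightened, then watermarked with the text "SAMPLE" in the lower-right corner.

Every pixel — background and shapes alike — is uniformly brightened. A dark label reading "SAMPLE" appears in the lower-right corner.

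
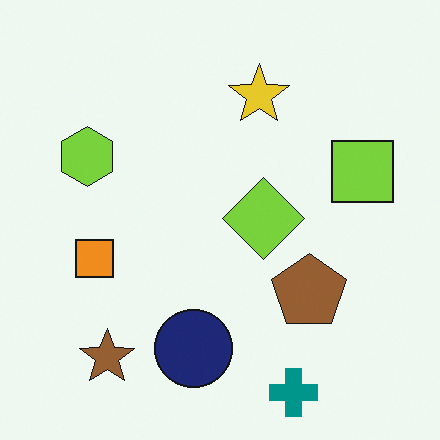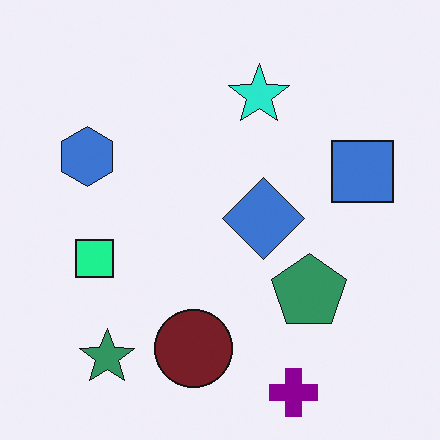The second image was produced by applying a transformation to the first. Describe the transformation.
The second image is the first hue-shifted by a moderate amount.

Every shape's color has rotated by the same amount around the hue wheel — a uniform hue shift.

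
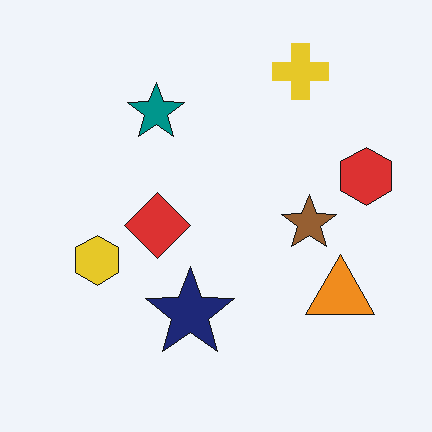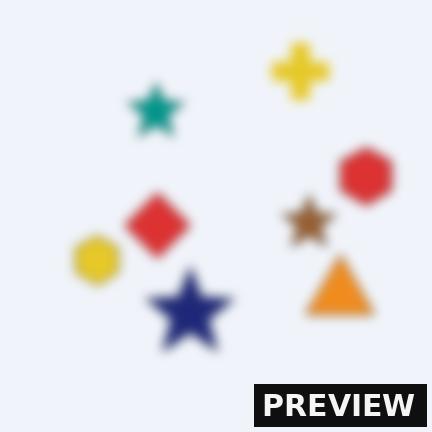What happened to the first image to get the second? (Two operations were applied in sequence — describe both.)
Heavily blurred, then watermarked with the text "PREVIEW" in the lower-right corner.

Shape edges and outlines are uniformly softened across the whole image. A dark label reading "PREVIEW" appears in the lower-right corner.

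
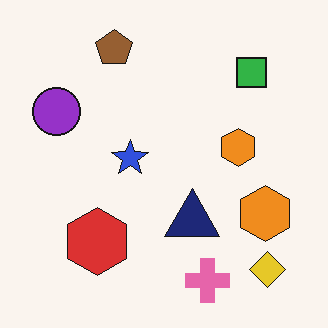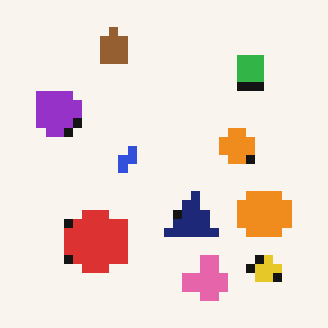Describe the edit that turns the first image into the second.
It was coarsely pixelated.

Shapes are reduced to large square blocks; fine edges and outlines are lost — a downscale-then-upscale (mosaic) effect.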